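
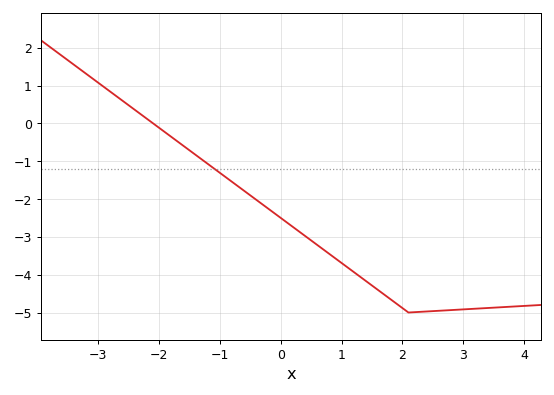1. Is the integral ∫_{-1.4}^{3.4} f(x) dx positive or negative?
negative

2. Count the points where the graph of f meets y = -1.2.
1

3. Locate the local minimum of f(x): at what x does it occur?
2.1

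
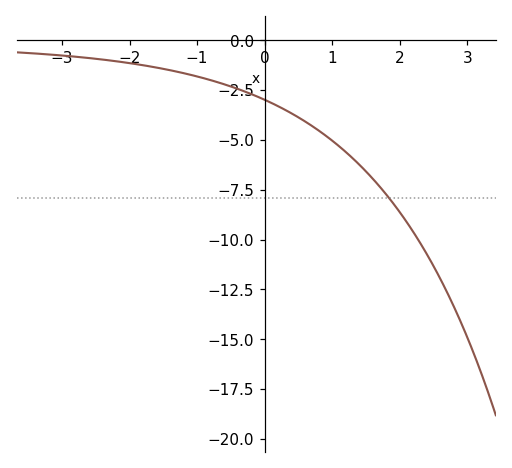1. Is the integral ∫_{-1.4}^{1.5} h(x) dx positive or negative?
negative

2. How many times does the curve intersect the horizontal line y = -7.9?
1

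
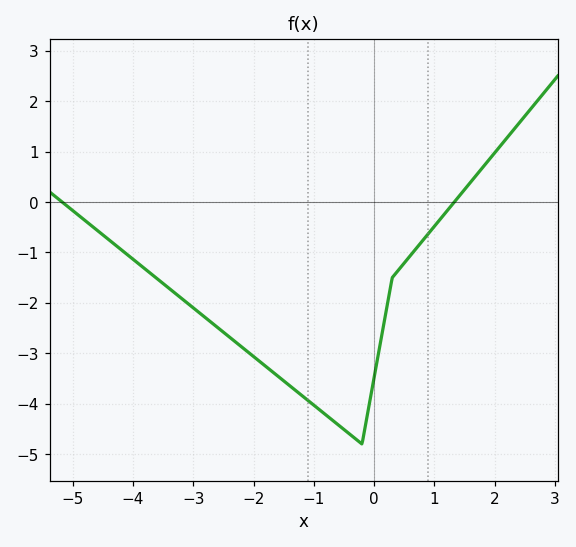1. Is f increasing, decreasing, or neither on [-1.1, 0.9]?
neither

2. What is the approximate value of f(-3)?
-2.1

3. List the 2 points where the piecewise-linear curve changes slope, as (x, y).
(-0.2, -4.8); (0.3, -1.5)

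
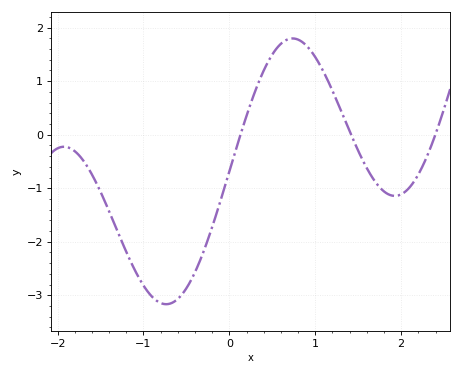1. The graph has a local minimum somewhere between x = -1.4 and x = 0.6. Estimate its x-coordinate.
-0.736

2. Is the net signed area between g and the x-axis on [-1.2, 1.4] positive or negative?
negative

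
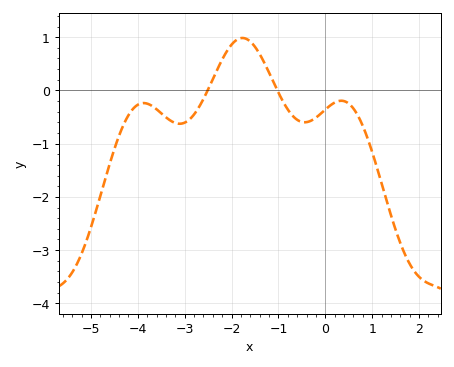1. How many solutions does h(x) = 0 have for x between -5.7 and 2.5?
2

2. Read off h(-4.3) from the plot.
-0.634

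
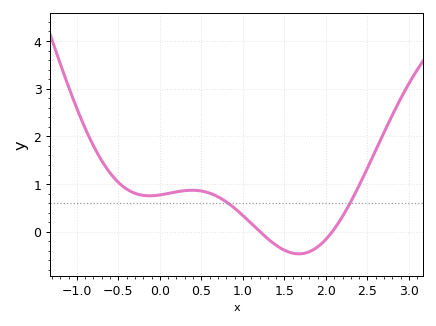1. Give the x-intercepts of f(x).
1.2, 2.1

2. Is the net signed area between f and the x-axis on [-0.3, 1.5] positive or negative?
positive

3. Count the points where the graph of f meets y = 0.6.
2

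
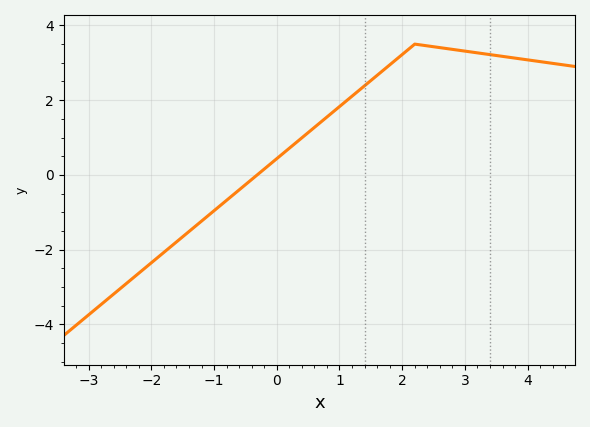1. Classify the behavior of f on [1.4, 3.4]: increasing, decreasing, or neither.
neither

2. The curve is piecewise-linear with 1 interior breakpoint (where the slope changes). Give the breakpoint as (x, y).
(2.2, 3.5)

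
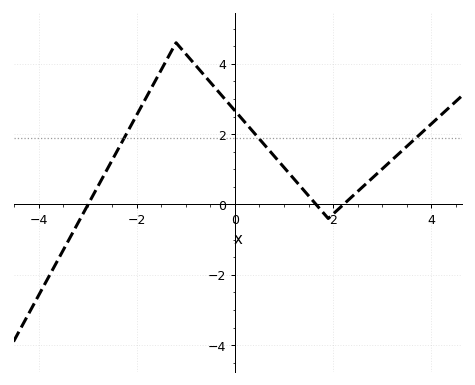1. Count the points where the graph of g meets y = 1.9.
3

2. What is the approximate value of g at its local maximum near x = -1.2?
4.6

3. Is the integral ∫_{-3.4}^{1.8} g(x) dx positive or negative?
positive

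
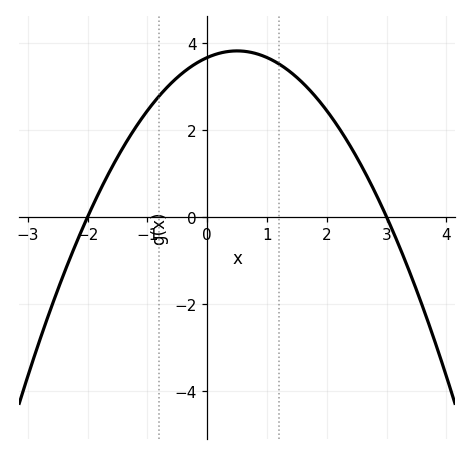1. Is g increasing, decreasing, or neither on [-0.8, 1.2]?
neither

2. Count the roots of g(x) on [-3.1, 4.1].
2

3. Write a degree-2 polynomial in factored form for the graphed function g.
y = -0.61(x + 2)(x - 3)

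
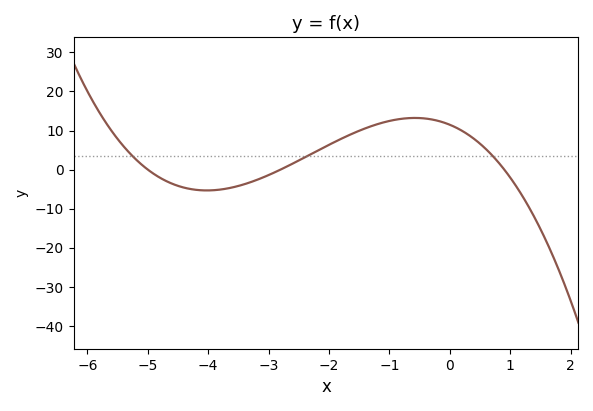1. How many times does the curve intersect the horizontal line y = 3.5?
3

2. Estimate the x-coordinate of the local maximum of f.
-0.6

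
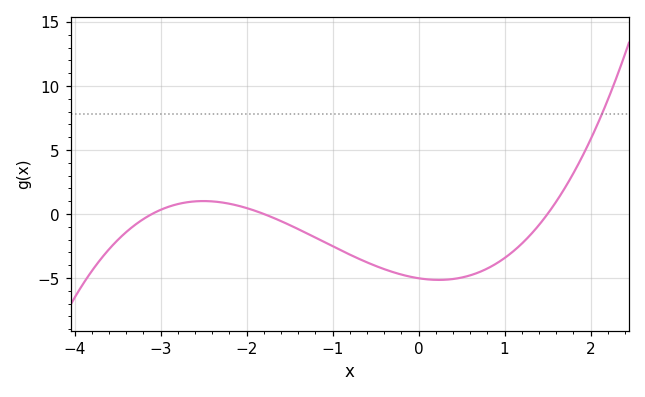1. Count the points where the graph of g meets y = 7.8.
1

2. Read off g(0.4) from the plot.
-5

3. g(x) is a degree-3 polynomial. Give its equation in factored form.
y = 0.6(x + 3.1)(x + 1.8)(x - 1.5)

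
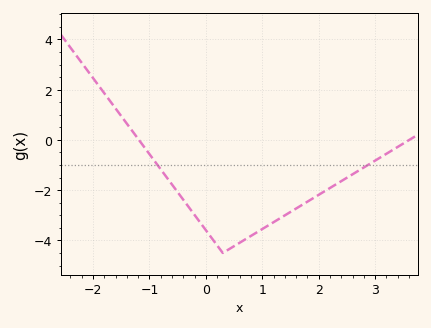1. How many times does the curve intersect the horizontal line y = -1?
2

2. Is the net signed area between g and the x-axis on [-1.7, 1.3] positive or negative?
negative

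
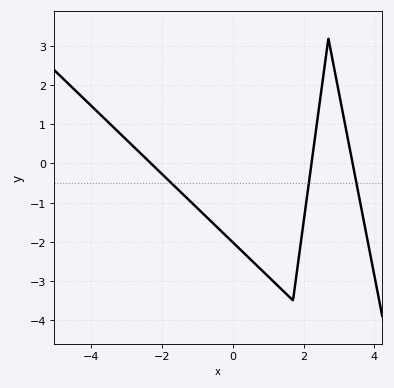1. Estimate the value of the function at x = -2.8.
0.423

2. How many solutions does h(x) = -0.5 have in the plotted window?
3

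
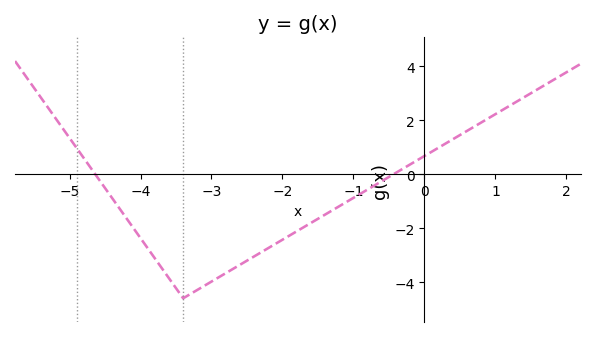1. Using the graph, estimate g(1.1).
2.4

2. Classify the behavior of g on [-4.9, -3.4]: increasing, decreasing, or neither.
decreasing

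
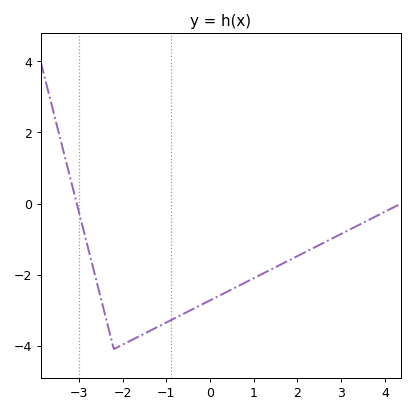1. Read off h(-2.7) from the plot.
-1.6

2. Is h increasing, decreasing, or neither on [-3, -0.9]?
neither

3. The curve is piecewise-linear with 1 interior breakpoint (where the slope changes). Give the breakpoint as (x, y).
(-2.2, -4.1)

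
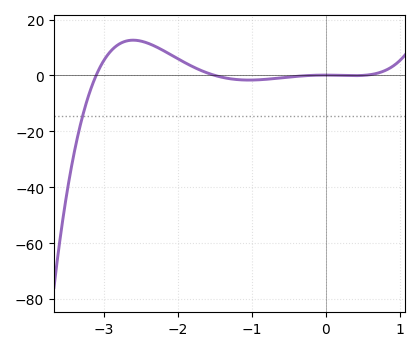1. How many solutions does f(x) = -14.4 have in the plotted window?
1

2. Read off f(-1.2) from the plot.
-2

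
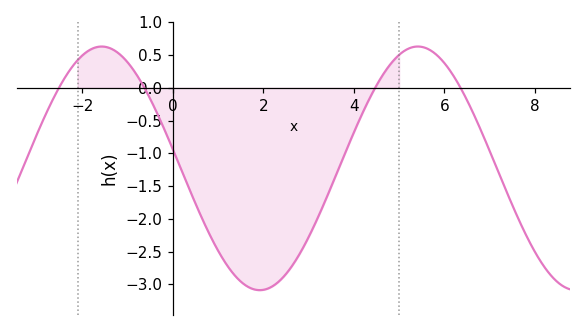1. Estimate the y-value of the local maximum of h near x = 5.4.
0.63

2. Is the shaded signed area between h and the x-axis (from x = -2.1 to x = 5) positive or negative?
negative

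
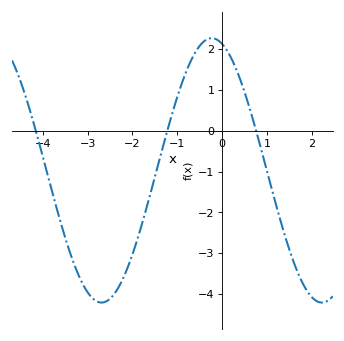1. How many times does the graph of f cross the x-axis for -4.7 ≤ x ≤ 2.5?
3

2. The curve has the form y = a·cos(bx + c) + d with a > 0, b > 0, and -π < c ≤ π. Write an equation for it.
y = 3.24cos(1.3x + 0.3) - 0.97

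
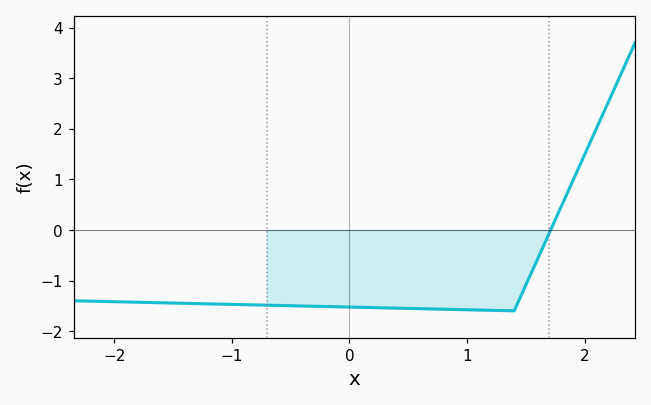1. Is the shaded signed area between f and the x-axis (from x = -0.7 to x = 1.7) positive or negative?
negative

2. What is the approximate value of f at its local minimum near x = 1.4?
-1.6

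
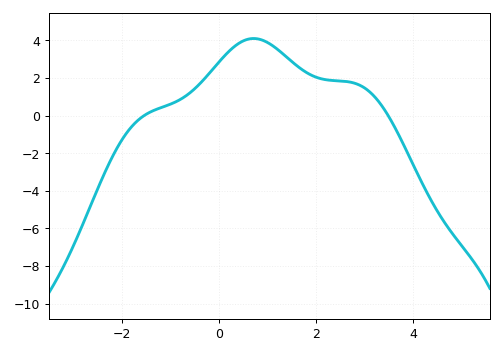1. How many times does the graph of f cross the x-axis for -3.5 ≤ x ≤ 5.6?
2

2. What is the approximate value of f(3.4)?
0.331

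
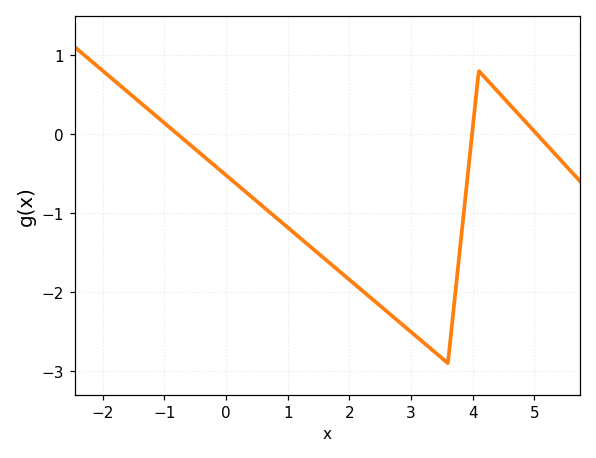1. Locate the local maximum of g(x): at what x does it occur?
4.1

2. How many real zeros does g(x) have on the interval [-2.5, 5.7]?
3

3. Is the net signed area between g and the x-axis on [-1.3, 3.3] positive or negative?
negative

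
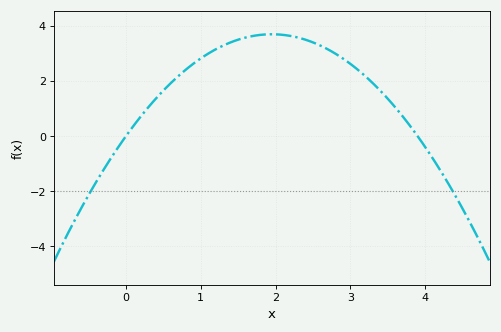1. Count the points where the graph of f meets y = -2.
2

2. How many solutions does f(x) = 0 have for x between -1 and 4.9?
2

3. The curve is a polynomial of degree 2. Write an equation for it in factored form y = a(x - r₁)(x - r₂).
y = -0.97(x - 0)(x - 3.9)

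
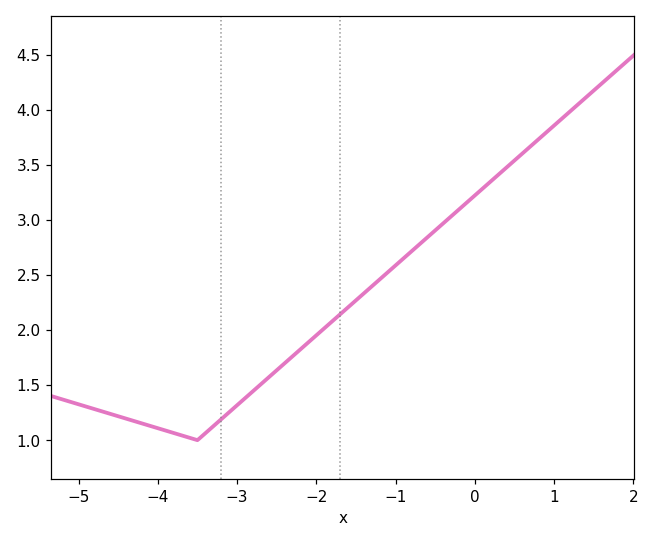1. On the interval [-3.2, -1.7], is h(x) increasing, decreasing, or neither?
increasing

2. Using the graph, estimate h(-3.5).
1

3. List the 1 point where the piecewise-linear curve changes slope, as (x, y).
(-3.5, 1)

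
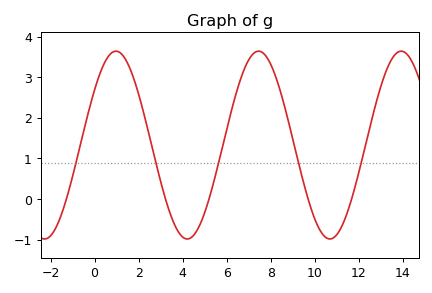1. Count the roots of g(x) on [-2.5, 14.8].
5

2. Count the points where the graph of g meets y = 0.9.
5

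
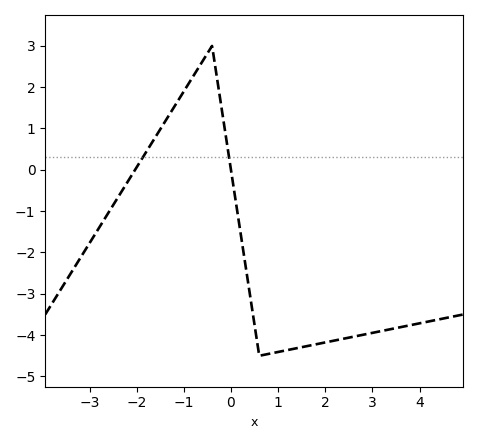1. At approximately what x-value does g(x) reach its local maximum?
-0.4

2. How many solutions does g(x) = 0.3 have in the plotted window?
2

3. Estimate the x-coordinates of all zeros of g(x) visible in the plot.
-2, 0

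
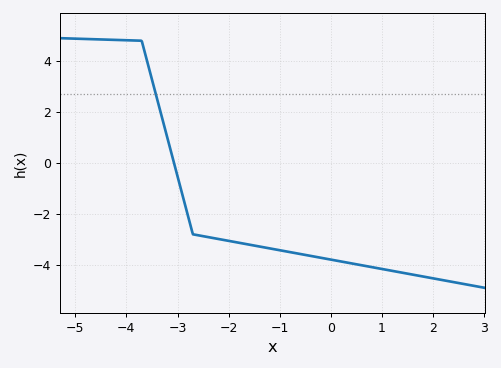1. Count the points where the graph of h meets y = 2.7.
1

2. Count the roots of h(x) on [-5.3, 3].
1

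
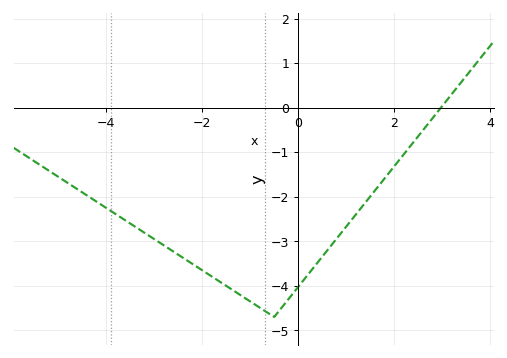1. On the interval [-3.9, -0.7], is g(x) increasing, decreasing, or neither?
decreasing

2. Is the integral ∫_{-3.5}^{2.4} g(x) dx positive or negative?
negative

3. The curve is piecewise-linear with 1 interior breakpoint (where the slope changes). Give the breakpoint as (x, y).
(-0.5, -4.7)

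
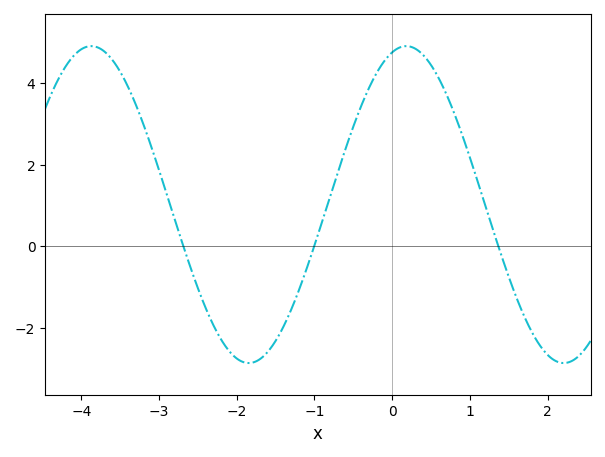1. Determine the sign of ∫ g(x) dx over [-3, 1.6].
positive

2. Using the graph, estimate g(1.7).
-1.8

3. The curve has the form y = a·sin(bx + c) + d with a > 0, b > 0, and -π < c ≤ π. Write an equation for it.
y = 3.88sin(1.6x + 1.3) + 1.02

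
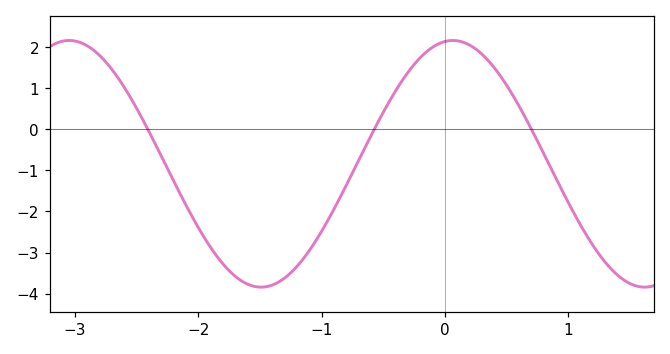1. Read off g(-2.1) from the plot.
-1.84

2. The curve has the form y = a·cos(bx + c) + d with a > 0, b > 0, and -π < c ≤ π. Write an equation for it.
y = 3cos(2.02x - 0.13) - 0.84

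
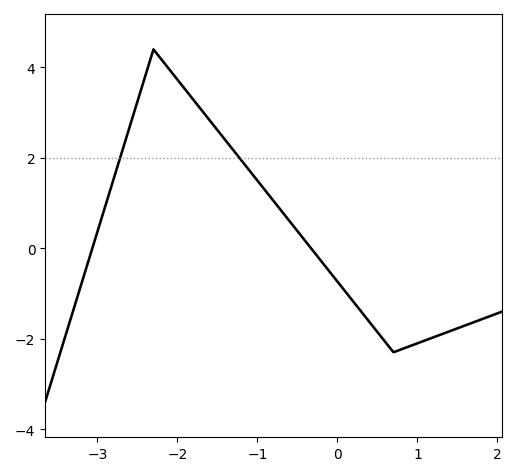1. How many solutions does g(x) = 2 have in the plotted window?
2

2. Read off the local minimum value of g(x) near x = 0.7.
-2.2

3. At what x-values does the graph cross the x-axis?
-3.1, -0.3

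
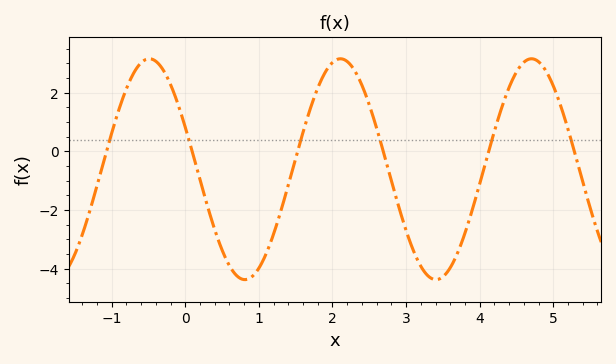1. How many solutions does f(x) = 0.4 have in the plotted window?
6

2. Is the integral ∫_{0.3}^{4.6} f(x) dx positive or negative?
negative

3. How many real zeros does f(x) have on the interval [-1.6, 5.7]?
6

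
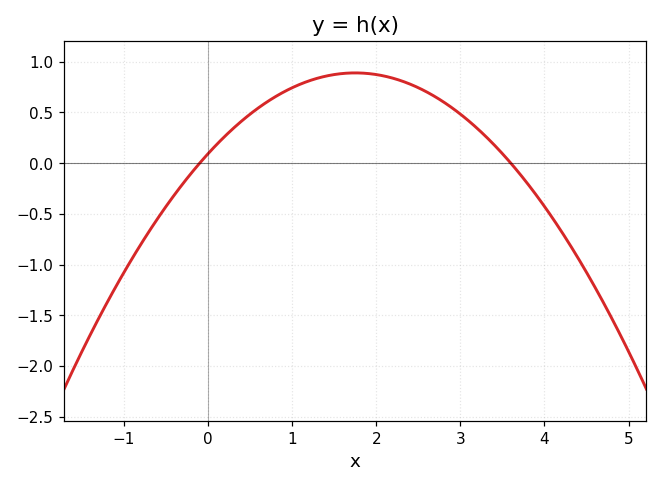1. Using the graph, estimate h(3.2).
0.35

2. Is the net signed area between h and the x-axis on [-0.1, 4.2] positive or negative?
positive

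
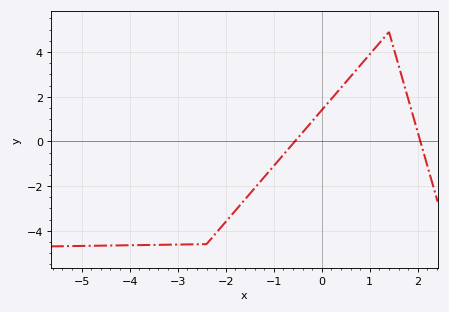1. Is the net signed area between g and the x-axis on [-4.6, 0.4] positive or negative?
negative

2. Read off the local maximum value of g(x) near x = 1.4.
4.8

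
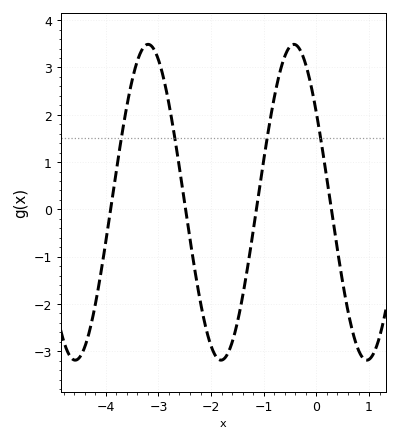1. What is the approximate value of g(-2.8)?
2.2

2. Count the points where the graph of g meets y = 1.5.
4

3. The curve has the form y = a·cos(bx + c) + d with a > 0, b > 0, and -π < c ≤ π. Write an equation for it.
y = 3.34cos(2.3x + 0.97) + 0.15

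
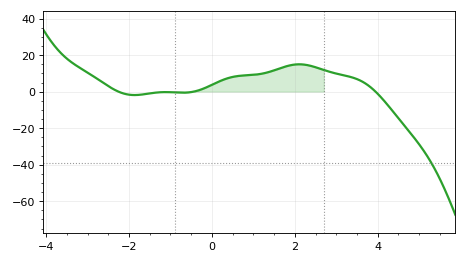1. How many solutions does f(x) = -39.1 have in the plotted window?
1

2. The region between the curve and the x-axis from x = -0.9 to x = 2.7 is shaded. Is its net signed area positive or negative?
positive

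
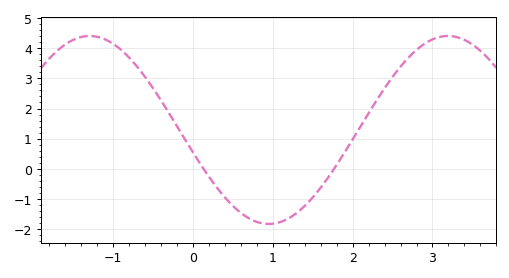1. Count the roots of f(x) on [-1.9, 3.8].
2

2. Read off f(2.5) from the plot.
3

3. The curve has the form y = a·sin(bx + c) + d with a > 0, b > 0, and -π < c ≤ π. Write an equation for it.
y = 3.11sin(1.4x - 2.9) + 1.29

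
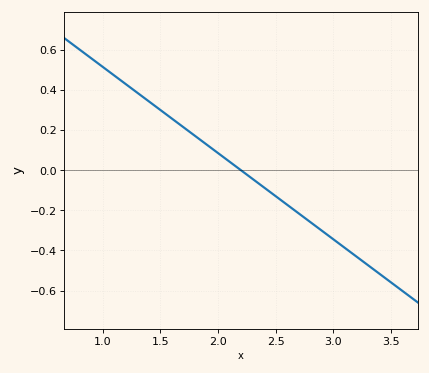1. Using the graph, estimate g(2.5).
-0.129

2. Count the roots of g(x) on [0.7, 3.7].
1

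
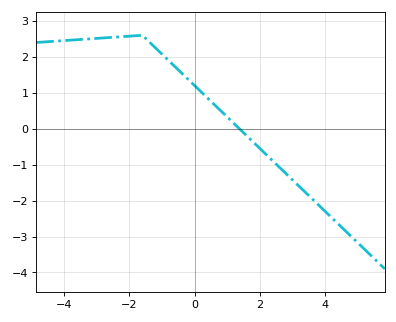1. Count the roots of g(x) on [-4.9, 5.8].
1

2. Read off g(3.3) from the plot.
-1.68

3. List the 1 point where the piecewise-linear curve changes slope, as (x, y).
(-1.6, 2.6)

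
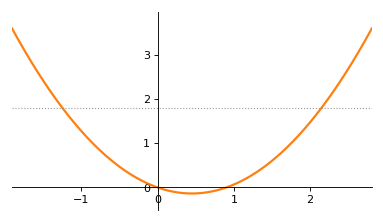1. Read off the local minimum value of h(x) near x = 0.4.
-0.136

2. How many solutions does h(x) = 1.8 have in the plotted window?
2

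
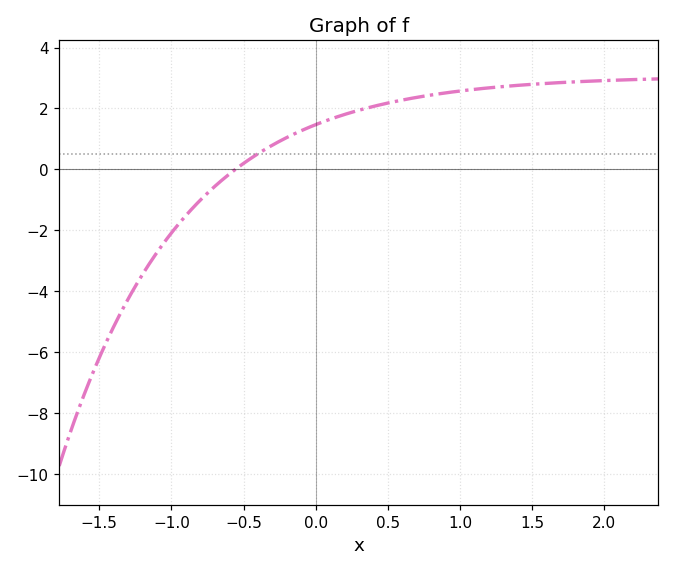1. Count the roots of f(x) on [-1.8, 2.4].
1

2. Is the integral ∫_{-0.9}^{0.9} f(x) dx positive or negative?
positive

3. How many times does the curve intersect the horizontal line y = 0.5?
1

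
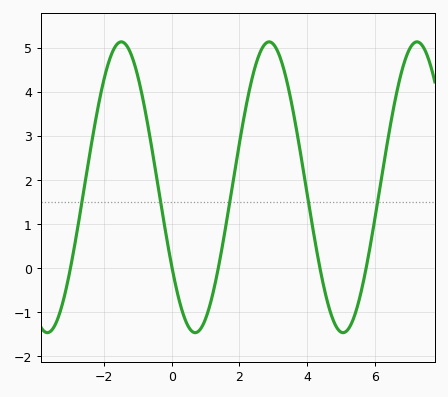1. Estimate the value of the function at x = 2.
2.84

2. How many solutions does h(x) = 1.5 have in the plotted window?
5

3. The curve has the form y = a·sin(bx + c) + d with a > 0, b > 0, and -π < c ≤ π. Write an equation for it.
y = 3.3sin(1.44x - 2.57) + 1.83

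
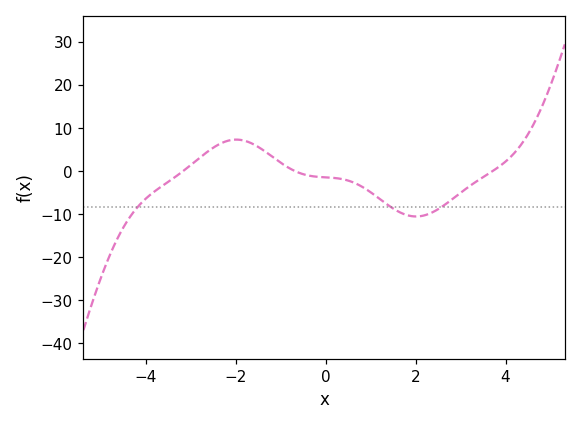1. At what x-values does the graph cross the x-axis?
-3.2, -0.6, 3.8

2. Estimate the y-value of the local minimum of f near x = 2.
-11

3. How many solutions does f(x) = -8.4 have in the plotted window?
3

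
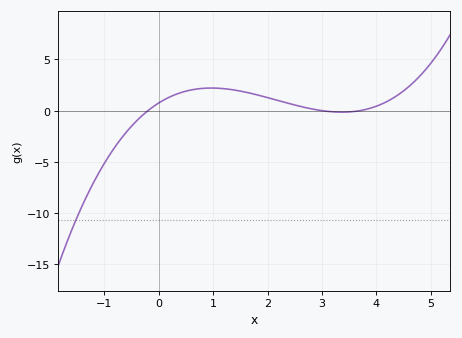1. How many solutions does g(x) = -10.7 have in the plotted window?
1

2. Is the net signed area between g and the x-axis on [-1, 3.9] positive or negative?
positive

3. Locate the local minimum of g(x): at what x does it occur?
3.37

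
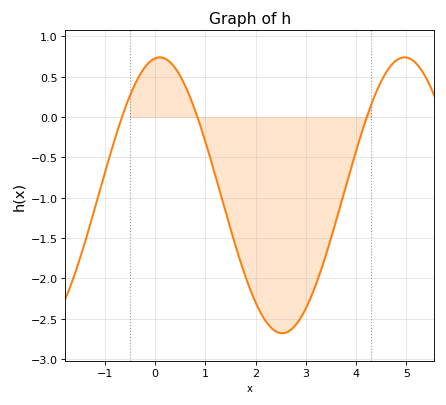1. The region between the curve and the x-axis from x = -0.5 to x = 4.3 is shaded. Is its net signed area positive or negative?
negative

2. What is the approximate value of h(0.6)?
0.4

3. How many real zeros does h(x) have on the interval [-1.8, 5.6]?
3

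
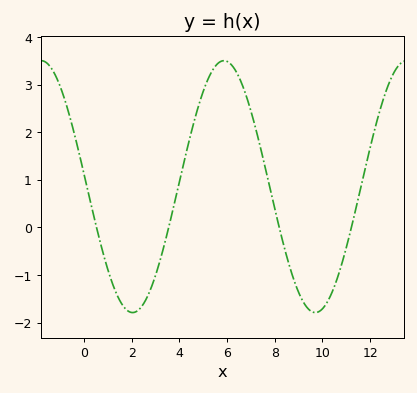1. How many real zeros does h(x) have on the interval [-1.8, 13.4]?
4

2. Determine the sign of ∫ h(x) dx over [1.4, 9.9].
positive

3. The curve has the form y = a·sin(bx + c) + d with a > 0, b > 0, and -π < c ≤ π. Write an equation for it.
y = 2.65sin(0.82x + 3) + 0.86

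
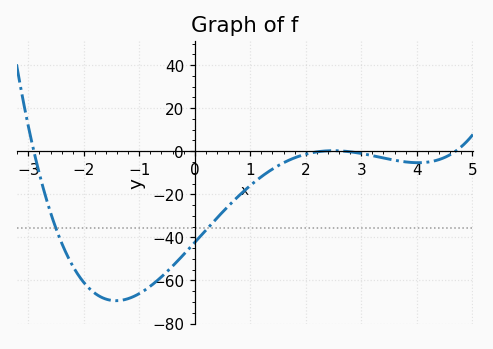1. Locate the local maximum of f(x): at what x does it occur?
2.4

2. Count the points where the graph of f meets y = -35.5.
2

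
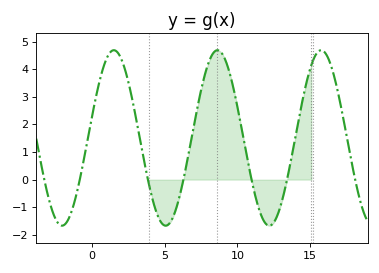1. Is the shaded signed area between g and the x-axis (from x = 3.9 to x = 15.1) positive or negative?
positive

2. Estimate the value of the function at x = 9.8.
3.1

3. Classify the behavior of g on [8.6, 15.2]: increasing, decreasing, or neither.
neither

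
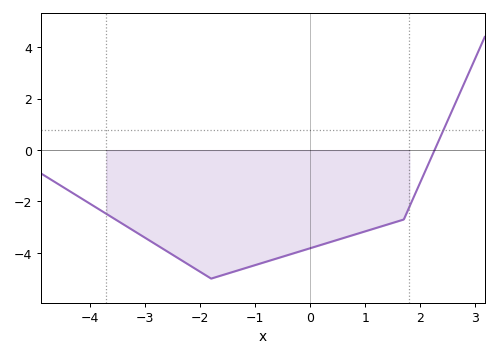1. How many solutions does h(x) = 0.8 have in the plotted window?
1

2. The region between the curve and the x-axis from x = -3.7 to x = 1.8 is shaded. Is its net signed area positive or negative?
negative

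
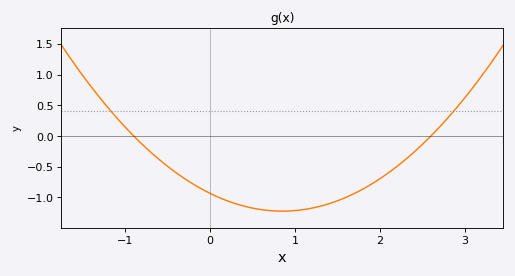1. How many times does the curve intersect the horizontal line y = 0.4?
2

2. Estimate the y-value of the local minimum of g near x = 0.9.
-1.25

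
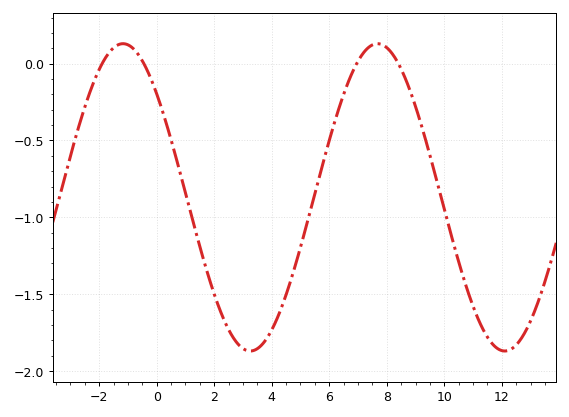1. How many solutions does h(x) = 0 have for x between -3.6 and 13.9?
4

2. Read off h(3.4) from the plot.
-1.85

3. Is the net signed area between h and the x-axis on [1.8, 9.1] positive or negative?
negative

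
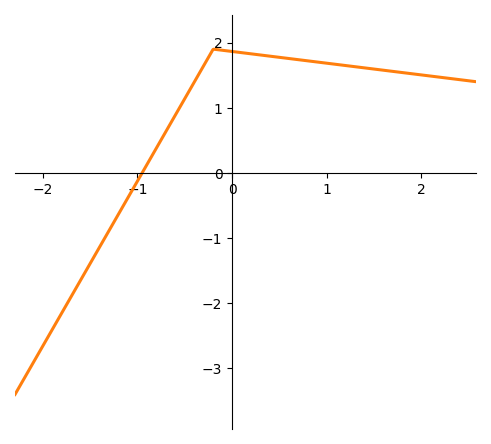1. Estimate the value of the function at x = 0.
1.9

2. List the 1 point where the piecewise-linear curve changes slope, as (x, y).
(-0.2, 1.9)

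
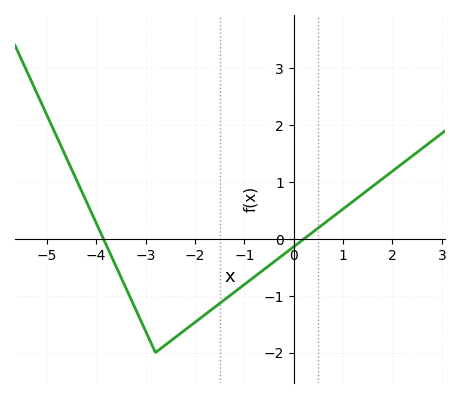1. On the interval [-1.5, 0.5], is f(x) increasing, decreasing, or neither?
increasing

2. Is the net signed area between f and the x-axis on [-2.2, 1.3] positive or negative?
negative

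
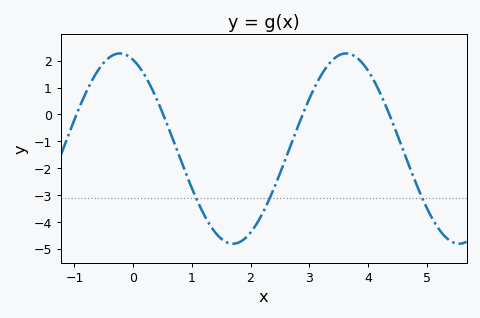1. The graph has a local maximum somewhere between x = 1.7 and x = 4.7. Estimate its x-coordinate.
3.63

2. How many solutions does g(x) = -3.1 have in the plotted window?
3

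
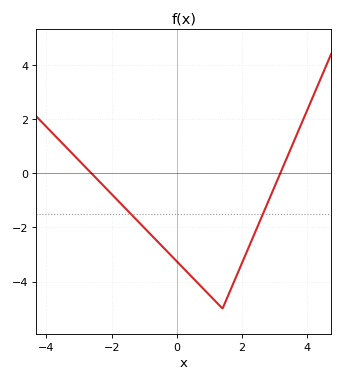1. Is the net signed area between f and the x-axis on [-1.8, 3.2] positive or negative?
negative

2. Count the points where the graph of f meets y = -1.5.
2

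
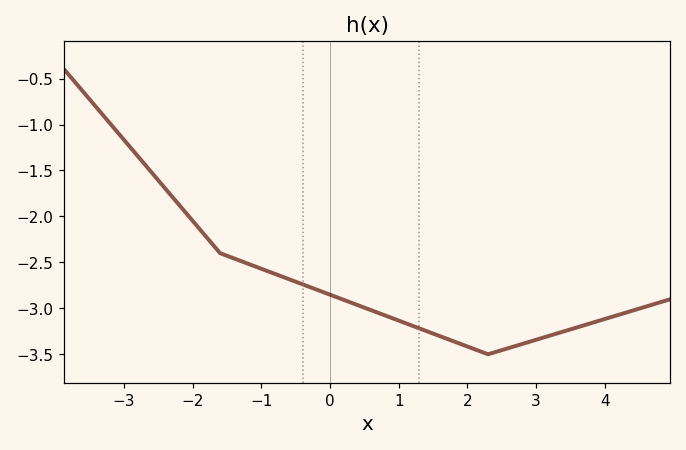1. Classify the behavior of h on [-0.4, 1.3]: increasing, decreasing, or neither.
decreasing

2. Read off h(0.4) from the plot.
-2.95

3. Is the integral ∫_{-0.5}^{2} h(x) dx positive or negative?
negative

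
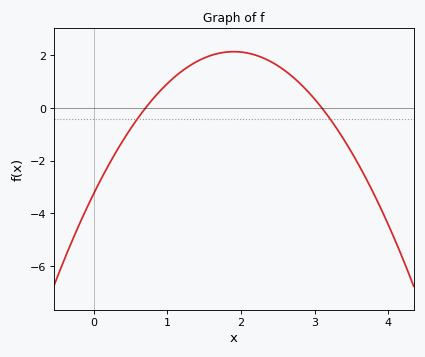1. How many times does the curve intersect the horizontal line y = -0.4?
2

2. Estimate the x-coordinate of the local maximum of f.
1.9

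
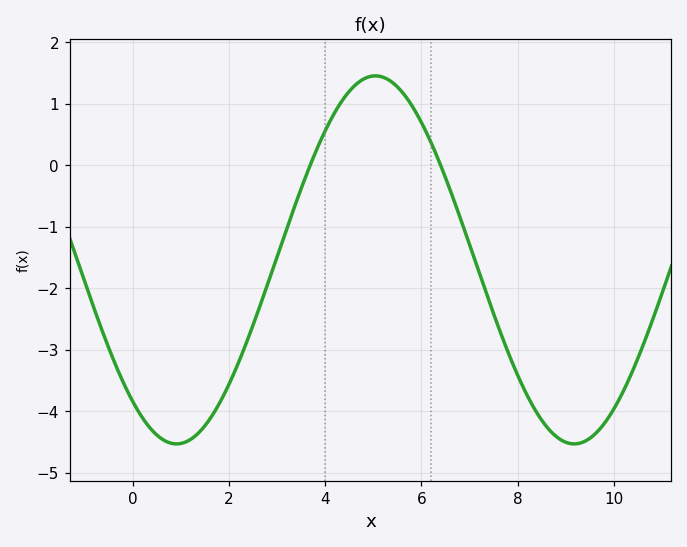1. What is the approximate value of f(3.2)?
-1.03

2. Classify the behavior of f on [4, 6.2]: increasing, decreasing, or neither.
neither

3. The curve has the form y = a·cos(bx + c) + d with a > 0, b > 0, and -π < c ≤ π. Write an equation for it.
y = 2.99cos(0.76x + 2.45) - 1.54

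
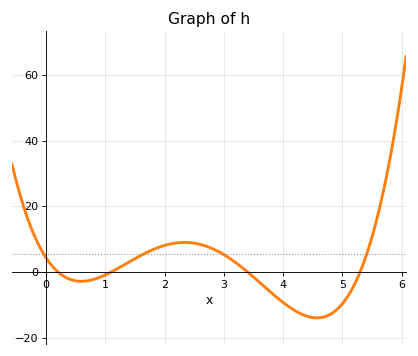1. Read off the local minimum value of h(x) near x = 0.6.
-2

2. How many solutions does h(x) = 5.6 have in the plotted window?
4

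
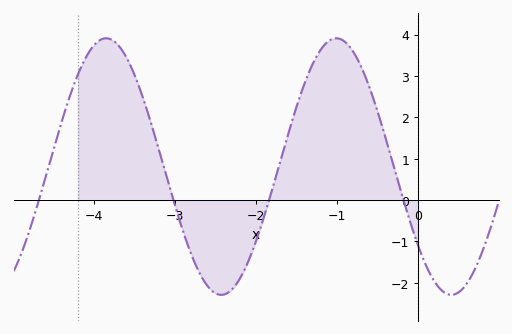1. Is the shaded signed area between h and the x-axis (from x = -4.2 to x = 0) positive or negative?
positive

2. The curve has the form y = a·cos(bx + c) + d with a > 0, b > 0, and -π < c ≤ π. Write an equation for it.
y = 3.1cos(2.2x + 2.2) + 0.81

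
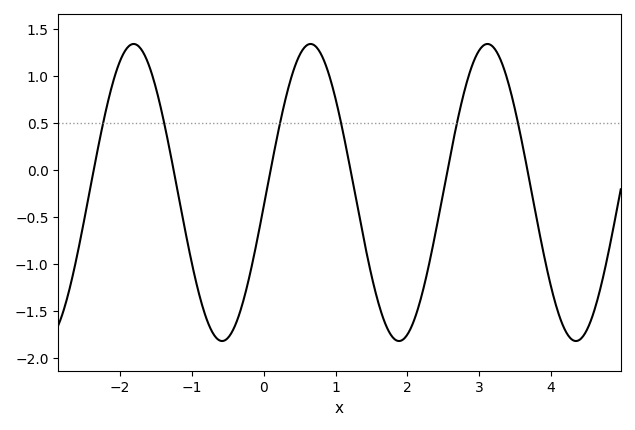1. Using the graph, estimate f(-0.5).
-1.79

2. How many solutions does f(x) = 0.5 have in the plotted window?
6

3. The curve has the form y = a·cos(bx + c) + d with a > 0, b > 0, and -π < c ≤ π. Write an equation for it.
y = 1.58cos(2.55x - 1.66) - 0.24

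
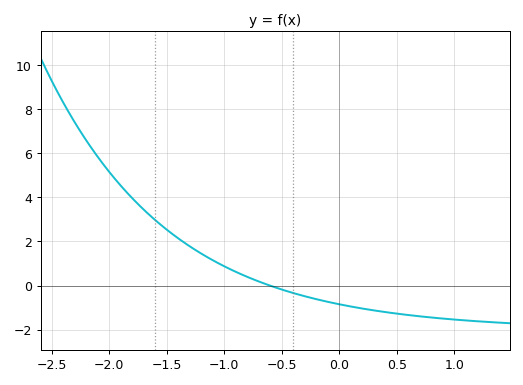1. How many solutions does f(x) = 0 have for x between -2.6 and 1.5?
1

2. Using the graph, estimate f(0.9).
-1.4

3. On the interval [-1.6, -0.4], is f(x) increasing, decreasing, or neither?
decreasing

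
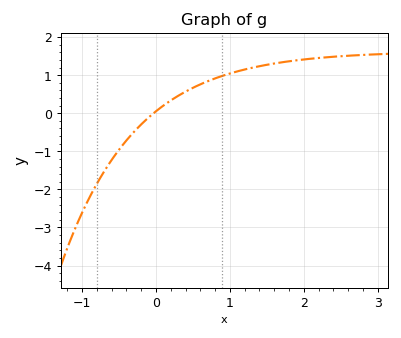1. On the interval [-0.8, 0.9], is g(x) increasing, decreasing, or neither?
increasing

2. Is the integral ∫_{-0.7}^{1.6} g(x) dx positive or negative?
positive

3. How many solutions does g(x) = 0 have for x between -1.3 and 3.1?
1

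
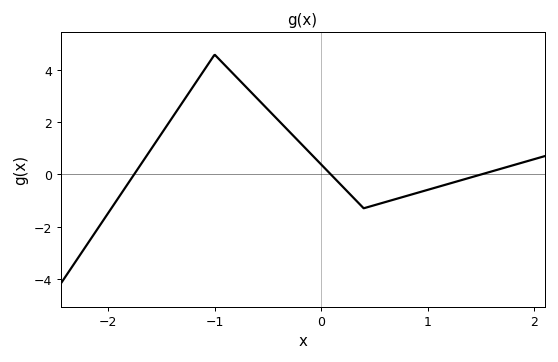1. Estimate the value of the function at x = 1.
-0.6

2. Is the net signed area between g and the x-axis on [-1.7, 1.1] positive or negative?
positive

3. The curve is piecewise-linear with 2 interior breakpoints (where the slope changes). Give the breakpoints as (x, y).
(-1, 4.6); (0.4, -1.3)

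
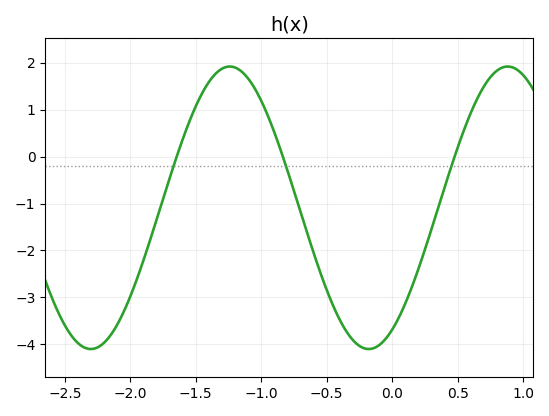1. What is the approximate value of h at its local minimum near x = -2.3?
-4.1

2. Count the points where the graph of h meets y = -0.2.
3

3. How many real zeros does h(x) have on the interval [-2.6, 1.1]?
3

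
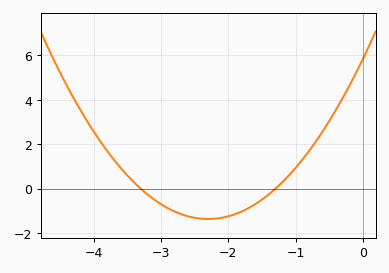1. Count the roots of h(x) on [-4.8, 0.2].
2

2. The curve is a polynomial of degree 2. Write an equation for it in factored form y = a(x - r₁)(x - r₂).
y = 1.36(x + 3.3)(x + 1.3)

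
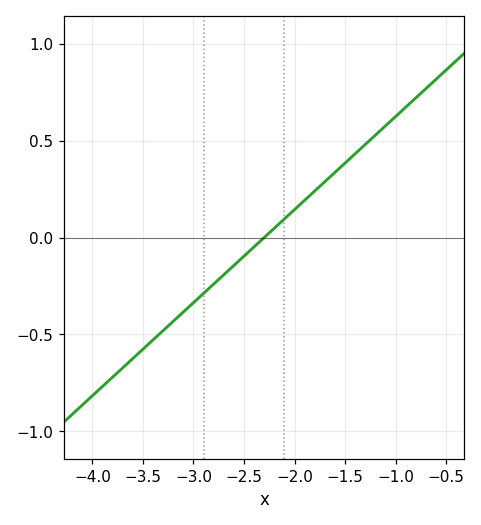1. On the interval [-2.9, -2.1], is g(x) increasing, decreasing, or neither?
increasing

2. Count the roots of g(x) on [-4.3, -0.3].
1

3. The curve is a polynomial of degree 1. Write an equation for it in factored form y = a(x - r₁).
y = 0.48(x + 2.3)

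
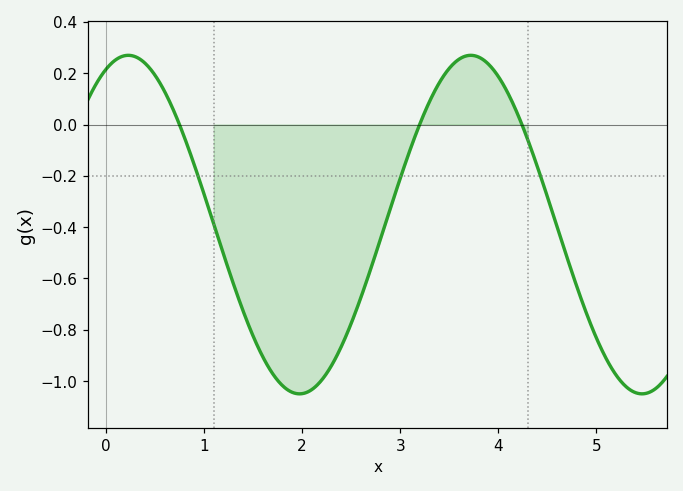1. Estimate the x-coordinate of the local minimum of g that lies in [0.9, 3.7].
1.97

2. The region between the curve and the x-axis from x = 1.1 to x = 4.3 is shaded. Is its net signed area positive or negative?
negative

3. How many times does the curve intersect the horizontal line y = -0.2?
3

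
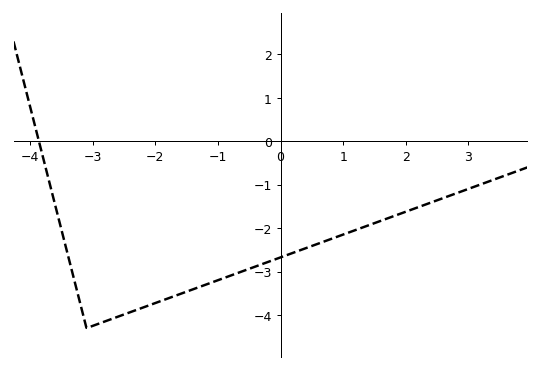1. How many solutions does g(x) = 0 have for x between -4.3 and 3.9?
1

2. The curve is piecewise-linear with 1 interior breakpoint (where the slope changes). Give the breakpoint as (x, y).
(-3.1, -4.3)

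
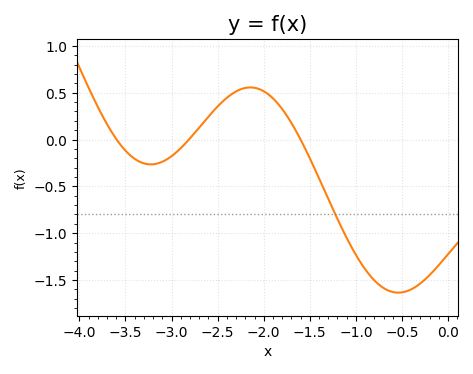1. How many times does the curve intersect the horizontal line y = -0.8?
1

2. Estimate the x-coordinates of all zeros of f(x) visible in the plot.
-3.6, -2.81, -1.6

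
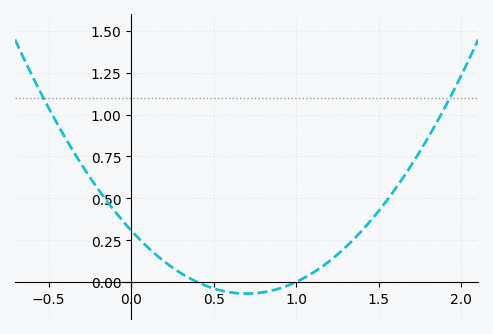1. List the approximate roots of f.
0.4, 1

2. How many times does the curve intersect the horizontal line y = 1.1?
2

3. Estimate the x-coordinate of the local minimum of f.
0.7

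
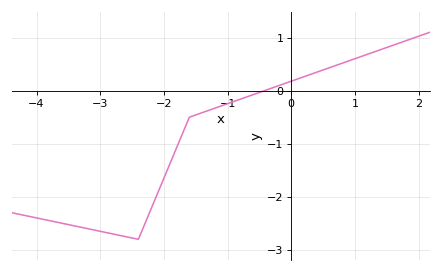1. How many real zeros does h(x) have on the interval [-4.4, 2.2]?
1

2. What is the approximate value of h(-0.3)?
0.051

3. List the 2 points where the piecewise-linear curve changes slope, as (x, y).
(-2.4, -2.8); (-1.6, -0.5)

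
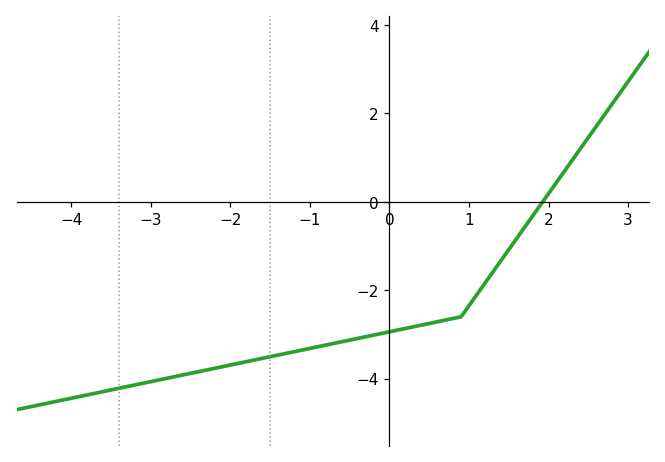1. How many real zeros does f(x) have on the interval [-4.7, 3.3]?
1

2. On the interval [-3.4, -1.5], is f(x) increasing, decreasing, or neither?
increasing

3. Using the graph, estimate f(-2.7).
-4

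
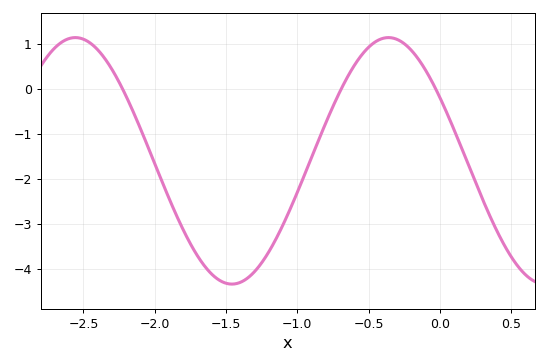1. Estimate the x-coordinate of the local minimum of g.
-1.45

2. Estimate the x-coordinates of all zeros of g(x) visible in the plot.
-2.25, -0.7, -0.05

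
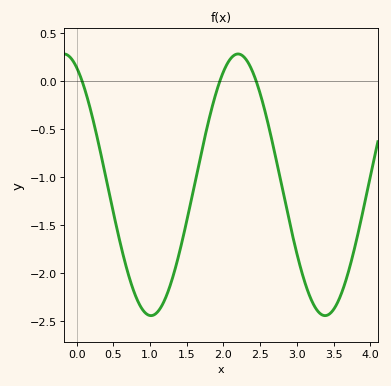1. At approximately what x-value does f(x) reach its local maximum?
2.2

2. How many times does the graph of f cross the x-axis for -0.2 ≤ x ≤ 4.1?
3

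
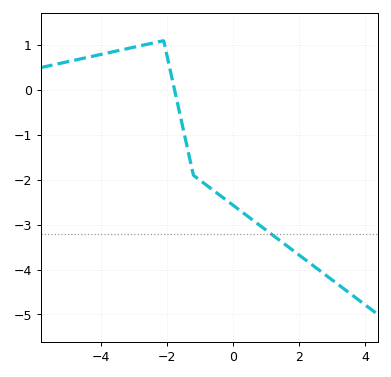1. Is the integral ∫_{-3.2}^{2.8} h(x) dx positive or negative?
negative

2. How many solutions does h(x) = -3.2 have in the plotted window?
1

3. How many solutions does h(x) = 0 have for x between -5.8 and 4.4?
1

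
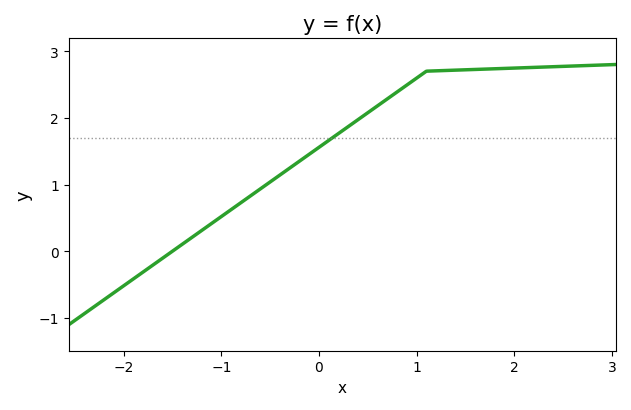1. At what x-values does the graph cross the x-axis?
-1.5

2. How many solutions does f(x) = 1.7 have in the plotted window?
1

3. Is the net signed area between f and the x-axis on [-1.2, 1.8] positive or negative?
positive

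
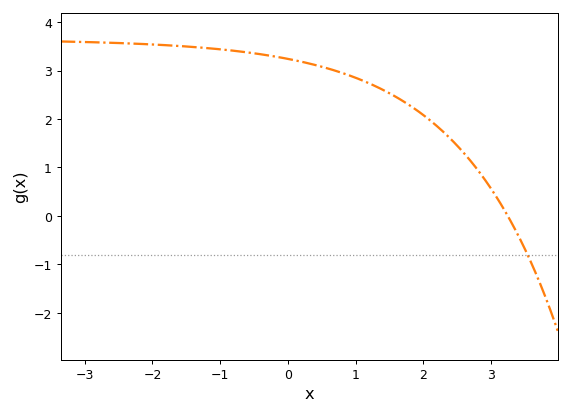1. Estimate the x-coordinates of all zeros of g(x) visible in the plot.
3.25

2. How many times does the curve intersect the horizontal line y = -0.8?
1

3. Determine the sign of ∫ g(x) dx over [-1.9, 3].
positive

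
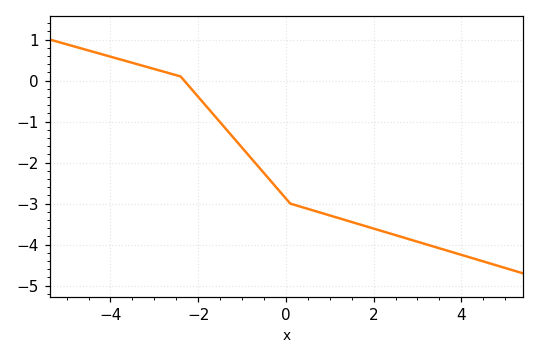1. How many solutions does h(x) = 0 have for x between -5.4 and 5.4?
1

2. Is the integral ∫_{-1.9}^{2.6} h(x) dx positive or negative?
negative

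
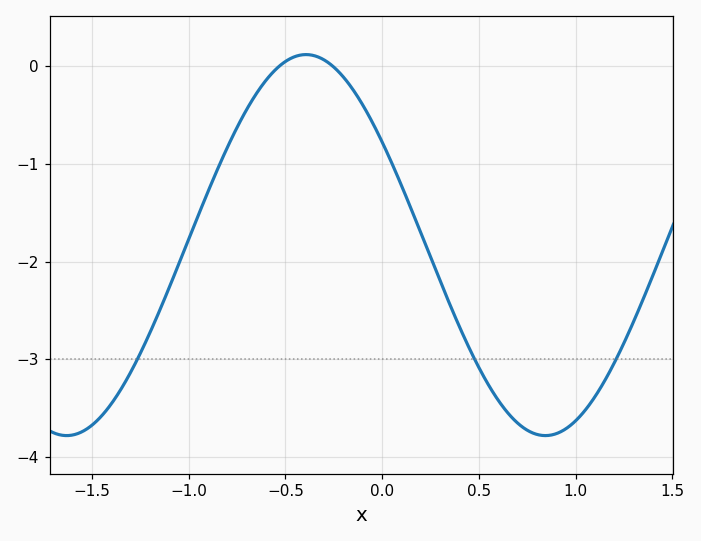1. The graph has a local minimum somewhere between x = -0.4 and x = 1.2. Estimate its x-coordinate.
0.844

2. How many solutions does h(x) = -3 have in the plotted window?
3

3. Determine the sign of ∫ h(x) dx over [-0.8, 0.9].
negative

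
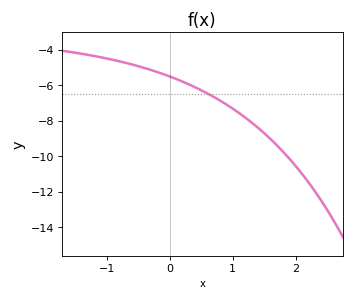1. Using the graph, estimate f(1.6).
-9.03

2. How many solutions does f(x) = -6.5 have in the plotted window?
1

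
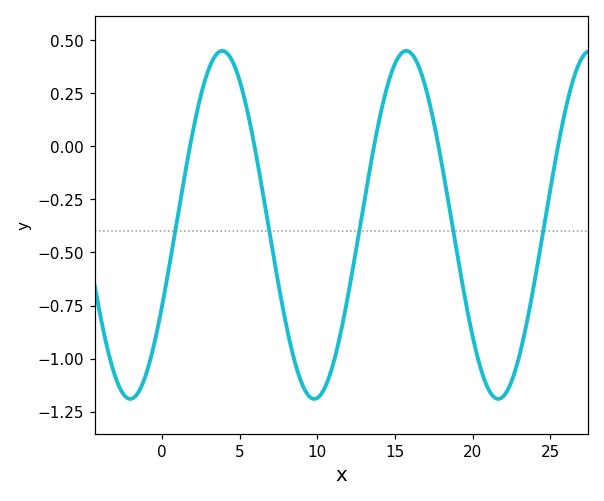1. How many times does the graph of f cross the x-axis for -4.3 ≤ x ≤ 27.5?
5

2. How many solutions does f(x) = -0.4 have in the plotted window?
5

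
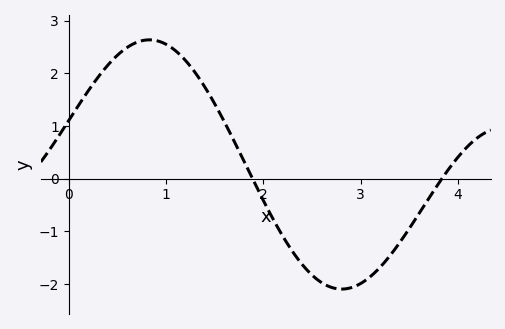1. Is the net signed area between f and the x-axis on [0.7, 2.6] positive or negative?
positive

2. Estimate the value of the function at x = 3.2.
-1.7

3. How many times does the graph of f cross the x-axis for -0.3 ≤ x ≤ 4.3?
2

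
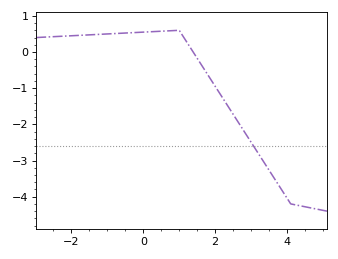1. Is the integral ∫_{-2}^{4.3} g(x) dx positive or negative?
negative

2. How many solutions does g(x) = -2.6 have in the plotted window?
1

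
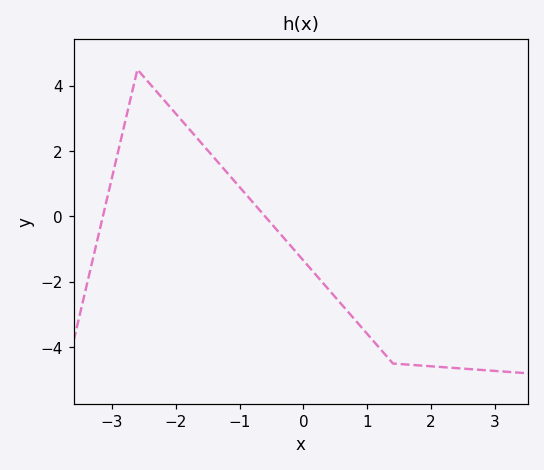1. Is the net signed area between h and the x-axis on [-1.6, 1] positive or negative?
negative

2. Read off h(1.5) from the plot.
-4.51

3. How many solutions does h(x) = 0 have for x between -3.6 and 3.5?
2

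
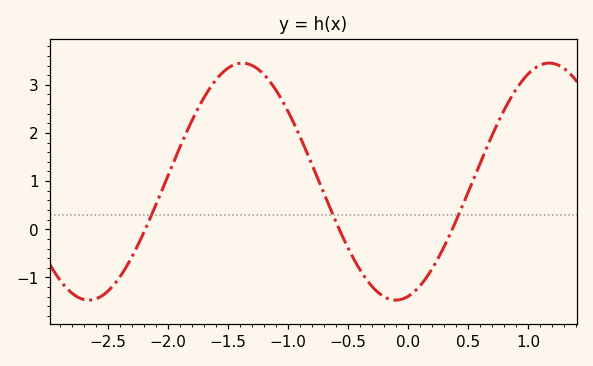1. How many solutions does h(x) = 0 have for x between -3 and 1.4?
3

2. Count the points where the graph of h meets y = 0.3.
3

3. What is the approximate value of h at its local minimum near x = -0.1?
-1.47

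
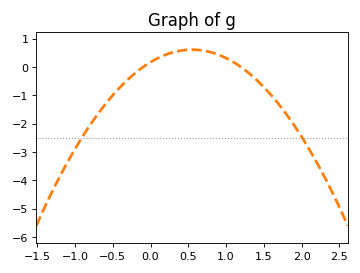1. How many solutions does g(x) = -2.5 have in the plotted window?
2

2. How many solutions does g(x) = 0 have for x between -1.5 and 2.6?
2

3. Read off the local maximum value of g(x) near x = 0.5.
0.617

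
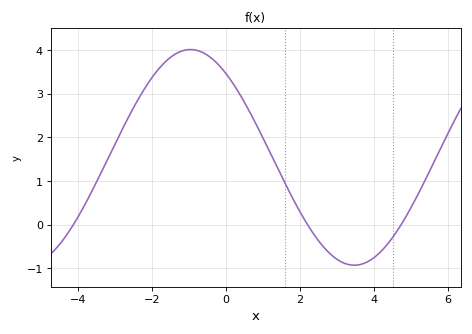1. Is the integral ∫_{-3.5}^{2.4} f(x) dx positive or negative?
positive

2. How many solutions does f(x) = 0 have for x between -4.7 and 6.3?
3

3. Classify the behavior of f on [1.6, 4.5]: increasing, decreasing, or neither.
neither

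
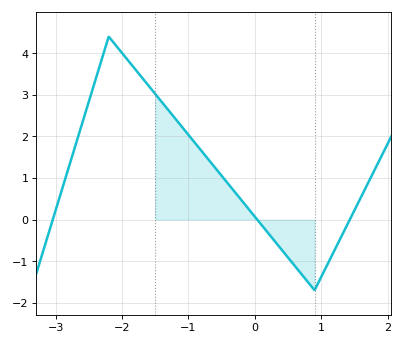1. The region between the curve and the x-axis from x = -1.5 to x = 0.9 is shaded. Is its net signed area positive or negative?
positive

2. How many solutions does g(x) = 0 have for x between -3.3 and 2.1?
3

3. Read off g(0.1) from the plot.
-0.126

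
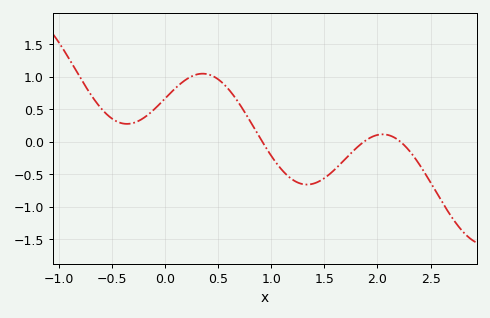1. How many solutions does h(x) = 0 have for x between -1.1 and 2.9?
3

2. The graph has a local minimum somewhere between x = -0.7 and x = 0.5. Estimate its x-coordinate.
-0.4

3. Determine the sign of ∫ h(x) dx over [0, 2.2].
positive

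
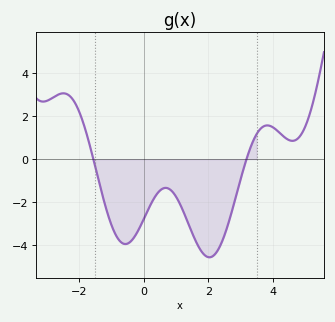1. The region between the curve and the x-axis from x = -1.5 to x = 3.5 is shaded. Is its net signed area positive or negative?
negative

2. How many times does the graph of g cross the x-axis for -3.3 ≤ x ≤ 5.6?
2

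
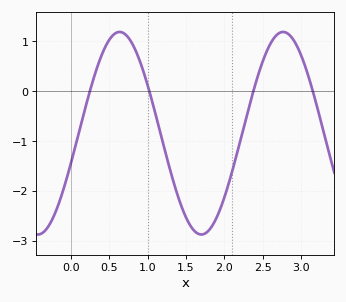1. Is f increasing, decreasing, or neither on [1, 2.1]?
neither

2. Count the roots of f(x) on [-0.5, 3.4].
4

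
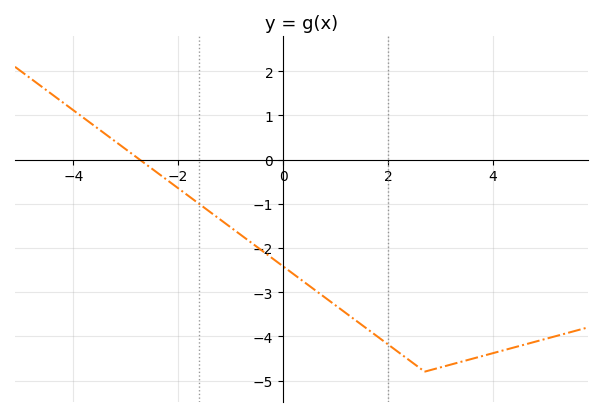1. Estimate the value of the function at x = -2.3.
-0.384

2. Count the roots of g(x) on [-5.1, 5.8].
1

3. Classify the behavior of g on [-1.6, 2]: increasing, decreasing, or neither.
decreasing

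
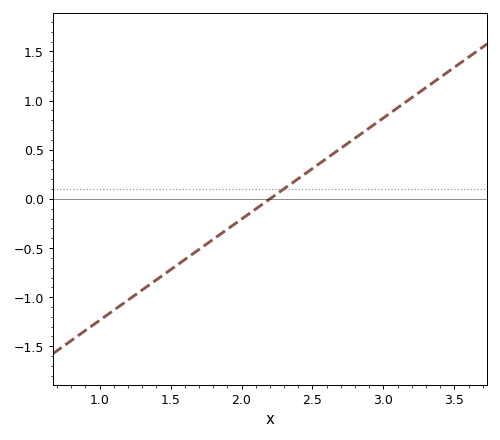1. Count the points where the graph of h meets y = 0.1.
1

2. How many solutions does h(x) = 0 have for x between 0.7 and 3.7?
1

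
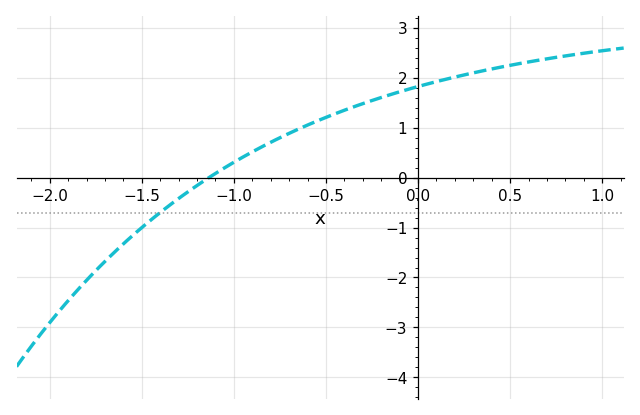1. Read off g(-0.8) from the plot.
0.712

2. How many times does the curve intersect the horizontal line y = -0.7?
1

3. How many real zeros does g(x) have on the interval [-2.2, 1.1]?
1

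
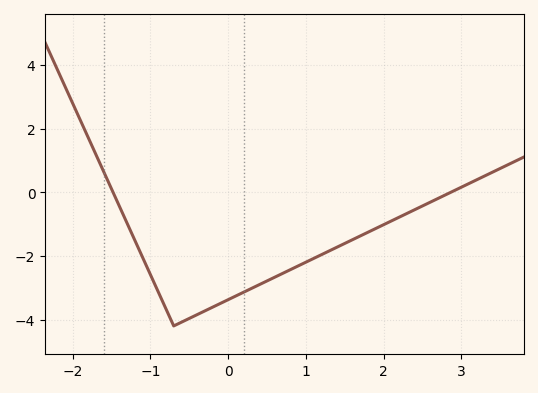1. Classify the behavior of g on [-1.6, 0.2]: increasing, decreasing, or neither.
neither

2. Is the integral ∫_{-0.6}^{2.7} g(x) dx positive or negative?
negative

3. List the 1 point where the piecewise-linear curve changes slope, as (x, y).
(-0.7, -4.2)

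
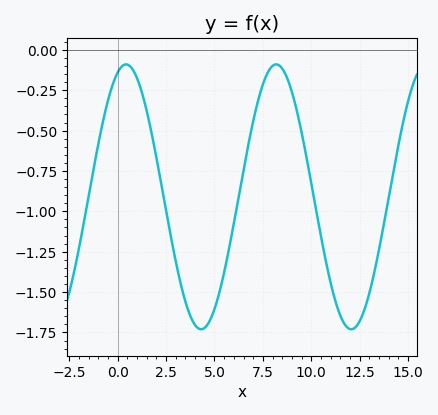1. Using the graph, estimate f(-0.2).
-0.195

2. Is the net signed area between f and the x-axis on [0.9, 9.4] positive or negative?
negative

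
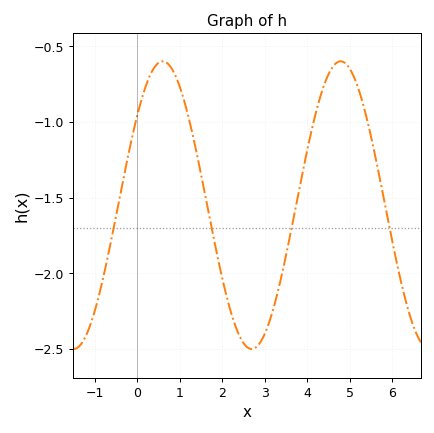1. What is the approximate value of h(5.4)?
-1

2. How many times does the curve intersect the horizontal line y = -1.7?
4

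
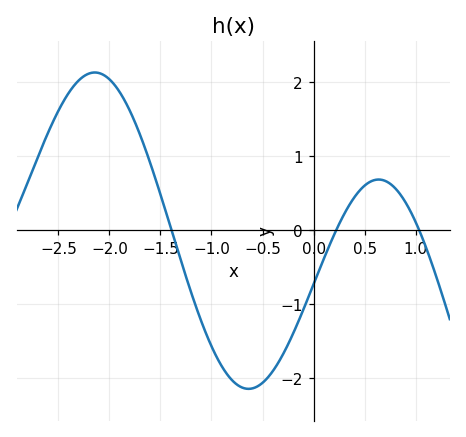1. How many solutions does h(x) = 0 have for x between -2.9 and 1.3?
3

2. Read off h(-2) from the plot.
2.04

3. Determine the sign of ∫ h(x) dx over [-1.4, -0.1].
negative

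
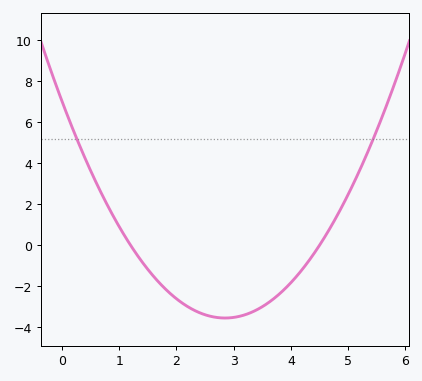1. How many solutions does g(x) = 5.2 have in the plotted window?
2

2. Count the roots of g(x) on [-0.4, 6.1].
2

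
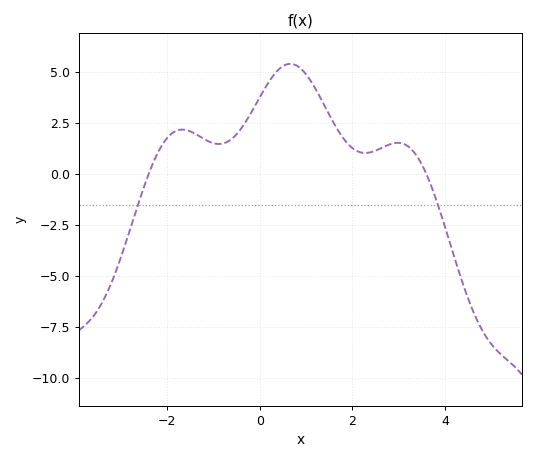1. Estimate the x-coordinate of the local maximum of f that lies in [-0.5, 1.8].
0.6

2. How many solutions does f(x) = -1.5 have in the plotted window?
2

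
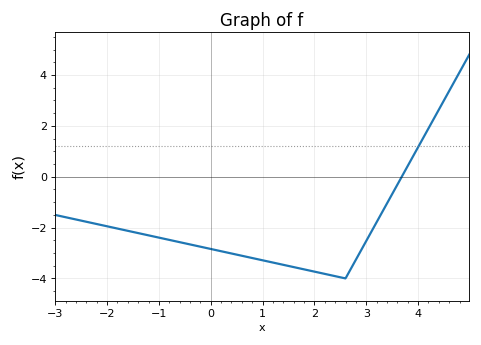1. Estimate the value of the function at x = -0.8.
-2.48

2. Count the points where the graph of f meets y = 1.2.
1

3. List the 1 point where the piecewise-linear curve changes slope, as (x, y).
(2.6, -4)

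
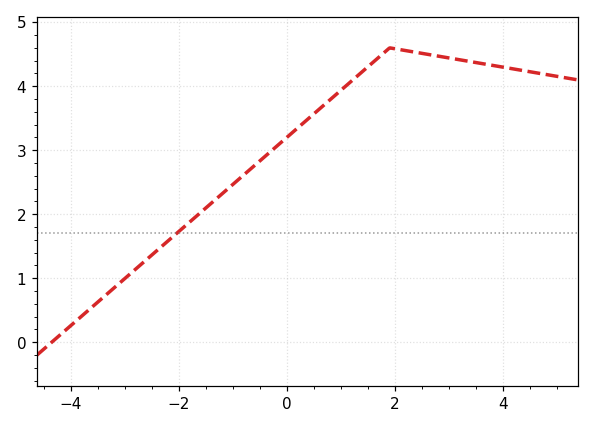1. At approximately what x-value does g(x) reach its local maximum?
1.9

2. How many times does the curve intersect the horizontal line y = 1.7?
1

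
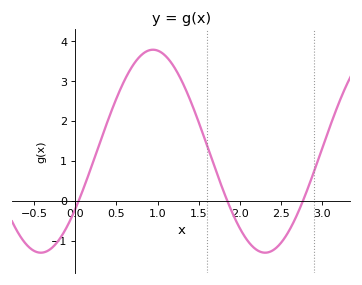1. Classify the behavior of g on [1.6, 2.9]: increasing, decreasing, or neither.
neither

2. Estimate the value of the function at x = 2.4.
-1.2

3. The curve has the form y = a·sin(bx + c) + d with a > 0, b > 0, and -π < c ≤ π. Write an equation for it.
y = 2.54sin(2.3x - 0.61) + 1.25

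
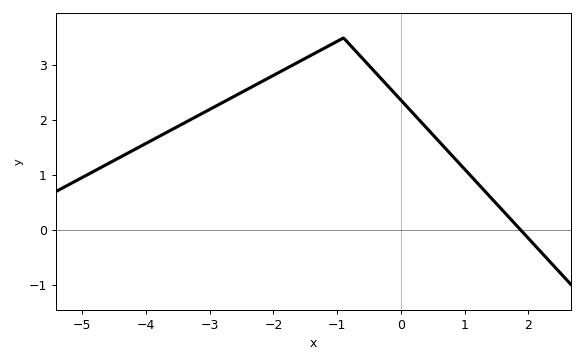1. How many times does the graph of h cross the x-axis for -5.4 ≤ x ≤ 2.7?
1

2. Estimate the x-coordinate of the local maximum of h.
-1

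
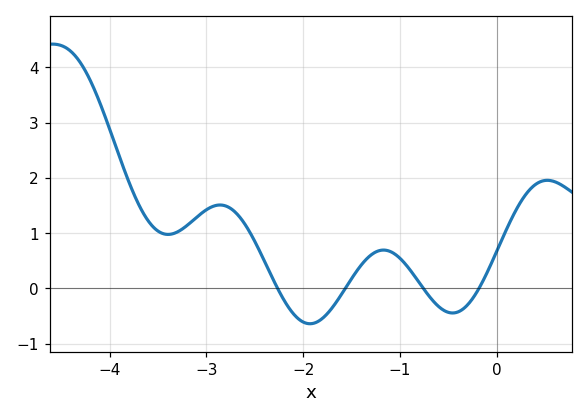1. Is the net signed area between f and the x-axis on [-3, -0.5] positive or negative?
positive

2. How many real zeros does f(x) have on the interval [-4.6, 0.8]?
4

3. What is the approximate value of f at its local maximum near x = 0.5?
1.96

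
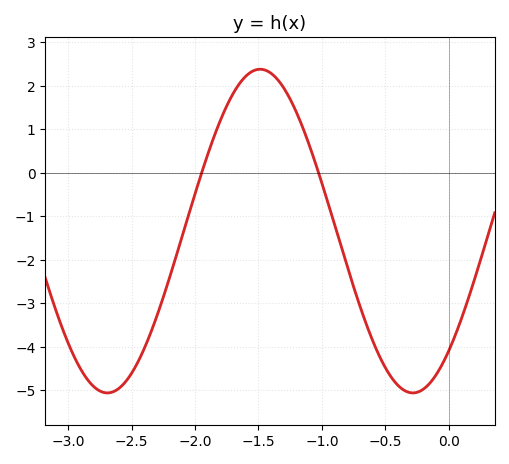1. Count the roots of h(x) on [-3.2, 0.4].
2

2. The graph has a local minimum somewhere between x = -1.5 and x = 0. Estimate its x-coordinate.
-0.3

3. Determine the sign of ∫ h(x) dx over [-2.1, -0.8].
positive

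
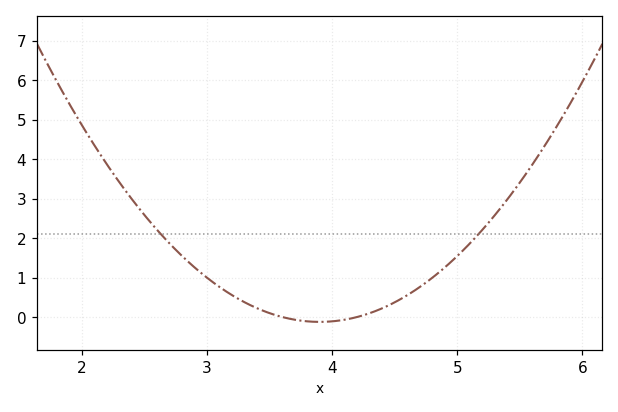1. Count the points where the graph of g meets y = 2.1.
2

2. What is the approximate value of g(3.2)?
0.552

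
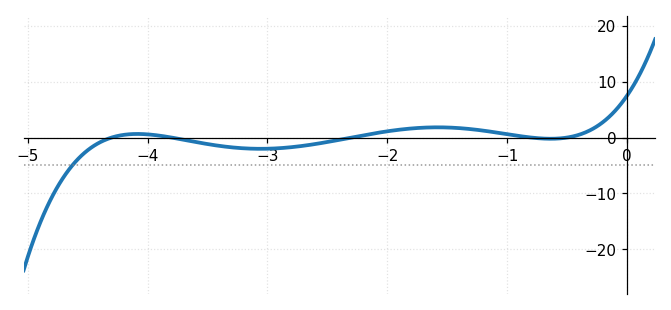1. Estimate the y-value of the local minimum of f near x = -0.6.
0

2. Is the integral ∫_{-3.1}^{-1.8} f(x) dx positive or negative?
negative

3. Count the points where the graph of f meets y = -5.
1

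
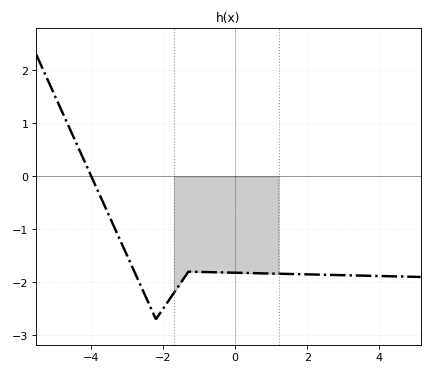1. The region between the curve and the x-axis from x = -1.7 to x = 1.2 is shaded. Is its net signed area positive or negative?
negative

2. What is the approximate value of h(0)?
-1.82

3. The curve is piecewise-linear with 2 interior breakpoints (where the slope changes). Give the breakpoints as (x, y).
(-2.2, -2.7); (-1.3, -1.8)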